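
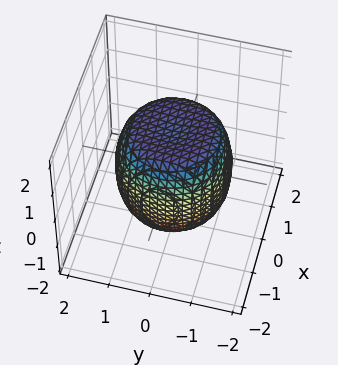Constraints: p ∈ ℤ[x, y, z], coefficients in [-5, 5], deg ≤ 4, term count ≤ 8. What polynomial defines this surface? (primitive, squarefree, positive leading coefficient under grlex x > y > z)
1. Degree: a generic line meets the surface in up to 4 points, so deg p = 4.
2. Symmetry: the z-axis is an axis of rotation, so x and y enter only as x² + y².
3. From the axis intercepts and sections: a circular section at z = -1 has radius between 1 and 2.
4. These observations pin down the coefficients.

2*x^4 + 4*x^2*y^2 + 2*y^4 - 2*x^2 - 2*y^2 + 2*z^2 - 3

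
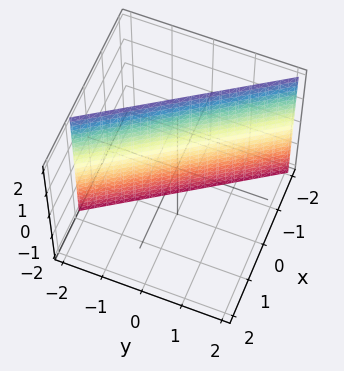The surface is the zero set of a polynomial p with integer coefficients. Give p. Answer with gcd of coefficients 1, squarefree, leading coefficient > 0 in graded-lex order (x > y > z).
3*x + 2*y + 2

The degree is 1 — every cross-section is a straight line — this is a plane.
Observable constraints: it meets the y-axis at y = -1 (among the integer gridlines); it misses every integer gridline on the z-axis.
Assembling these constraints gives the stated polynomial.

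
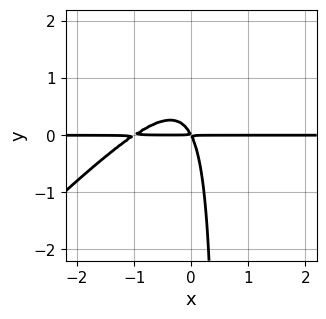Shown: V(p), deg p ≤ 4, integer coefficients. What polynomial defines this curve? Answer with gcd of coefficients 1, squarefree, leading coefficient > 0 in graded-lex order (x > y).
1. Degree: a generic line meets the curve in up to 3 points, so deg p = 3.
2. Checking where it meets the axes: every point of the x-axis in the box is on the curve.
3. Fitting integer coefficients to these (and the overall shape) gives p.

2*x^2*y - 2*x*y^2 + 2*x*y + y^2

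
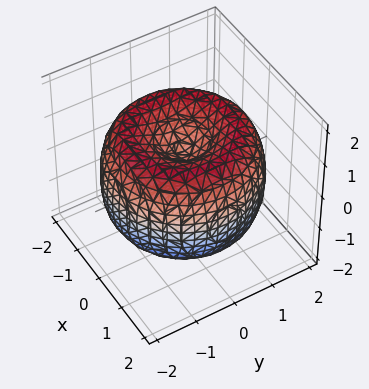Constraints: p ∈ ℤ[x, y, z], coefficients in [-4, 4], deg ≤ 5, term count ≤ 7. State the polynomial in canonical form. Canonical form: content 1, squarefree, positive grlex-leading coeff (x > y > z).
x^4 + 2*x^2*y^2 + y^4 - 3*x^2 - 3*y^2 + 2*z^2 - 1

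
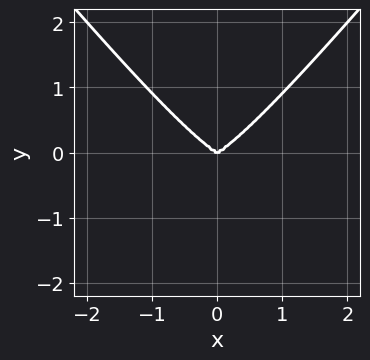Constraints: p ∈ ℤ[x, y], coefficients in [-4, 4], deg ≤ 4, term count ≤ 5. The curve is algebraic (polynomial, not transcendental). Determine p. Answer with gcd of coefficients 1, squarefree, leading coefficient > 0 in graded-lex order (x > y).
First, degree: no degree-3 curve has this shape, so deg p = 4.
Then, symmetries: it's symmetric under x → −x, forcing even powers of x.
Next, from the visible intercepts: it meets the x-axis at x = 0 (among the integer gridlines); it meets the y-axis at y = 0 (among the integer gridlines).
Finally, assembling these constraints gives the stated polynomial.

3*x^4 - 2*x^2*y^2 + x^2*y - 3*y^3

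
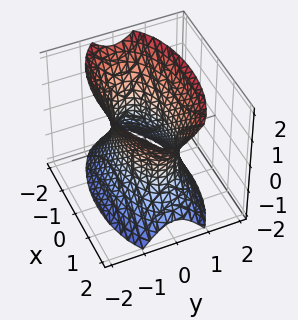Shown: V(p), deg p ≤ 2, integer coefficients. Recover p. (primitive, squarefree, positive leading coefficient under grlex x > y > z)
x^2 + 3*y^2 - z^2 - 2

1. deg p = 2. One connected sheet with a waist; a quadric.
2. Symmetries: it's symmetric under x → −x, forcing even powers of x; it's symmetric under z → −z, forcing even powers of z; mirror symmetry y ↦ −y ⇒ only even powers of y.
3. Checking where it meets the axes: it misses every integer gridline on the z-axis.
4. These observations pin down the coefficients.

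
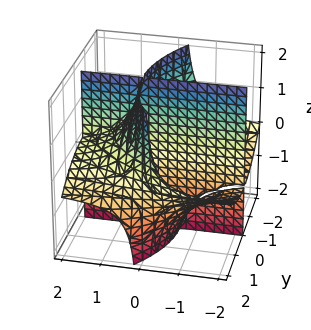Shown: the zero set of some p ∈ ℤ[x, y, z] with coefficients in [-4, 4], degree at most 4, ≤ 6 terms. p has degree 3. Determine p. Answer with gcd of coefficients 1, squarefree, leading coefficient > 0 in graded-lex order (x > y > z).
First, I count 2 distinct pieces. Treating them together as one polynomial.
Then, deg p = 3. A generic line meets the surface in up to 3 points.
Next, from the visible intercepts: the visible z-axis segment lies entirely on the surface; one y-axis crossing is at y = 0; the visible x-axis segment lies entirely on the surface.
Finally, assembling these constraints gives the stated polynomial.

3*x*y*z + y^3 + x*y - 3*y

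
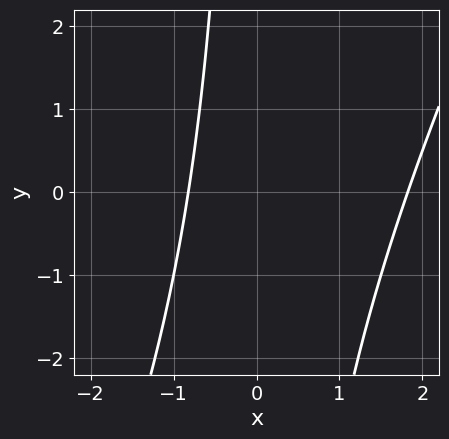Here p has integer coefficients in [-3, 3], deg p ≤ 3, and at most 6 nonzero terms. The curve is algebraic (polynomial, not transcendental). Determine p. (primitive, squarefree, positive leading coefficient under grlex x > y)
2*x^2 - x*y - 2*x - 3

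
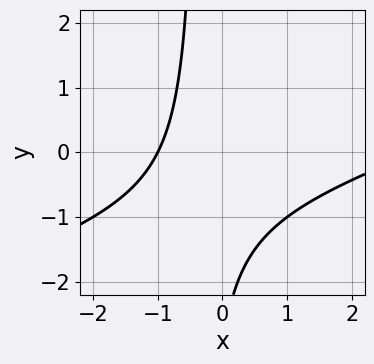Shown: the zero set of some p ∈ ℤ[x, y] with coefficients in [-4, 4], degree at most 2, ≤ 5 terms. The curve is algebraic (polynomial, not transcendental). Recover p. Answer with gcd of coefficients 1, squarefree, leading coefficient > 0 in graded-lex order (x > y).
x^2 - 3*x*y - 2*x - y - 3

deg p = 2.
Observable constraints: one x-axis crossing is at x = -1; no y-intercept at any integer in the box.
The integer polynomial consistent with all of this is the stated p.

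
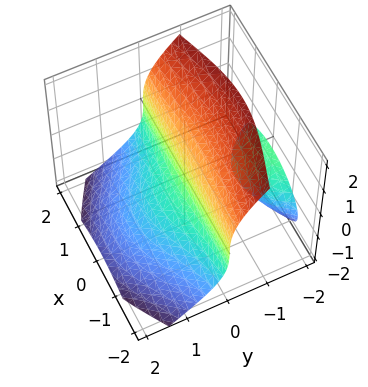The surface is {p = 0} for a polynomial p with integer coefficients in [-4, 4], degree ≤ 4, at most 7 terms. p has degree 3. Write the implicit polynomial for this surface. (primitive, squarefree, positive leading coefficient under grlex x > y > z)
The picture has 2 separate pieces. Treating them together as one polynomial.
Degree: the shape is more complex than any degree-2 surface, so deg p = 3.
Against the integer gridlines: it crosses the y-axis at the gridline y = 0; the visible x-axis segment lies entirely on the surface.
Fitting integer coefficients to these (and the overall shape) gives p.

2*x^2*y - 2*y^2*z + 2*z^3 + 2*y*z + 3*y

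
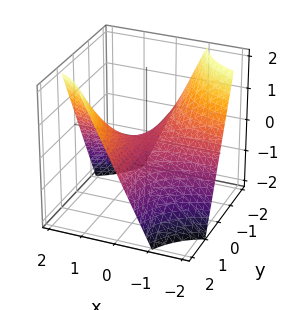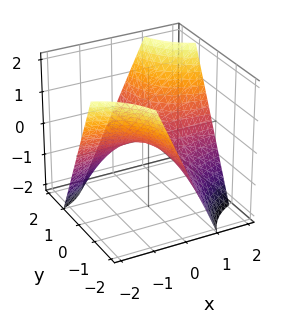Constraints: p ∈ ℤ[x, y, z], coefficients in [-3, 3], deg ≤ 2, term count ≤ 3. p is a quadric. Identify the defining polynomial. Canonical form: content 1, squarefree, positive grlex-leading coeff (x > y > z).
x*y - z

First, the degree is 2 — a hyperbolic paraboloid; a quadric.
Next, checking where it meets the axes: it meets the z-axis at z = 0 (among the integer gridlines); every point of the x-axis in the box is on the surface.
Finally, the integer polynomial consistent with all of this is the stated p. Check: (0, 1, 0) on the y-axis lies on the surface, and p(0, 1, 0) = 0. ✓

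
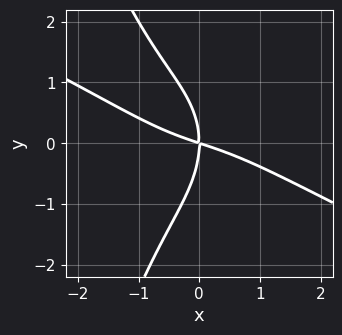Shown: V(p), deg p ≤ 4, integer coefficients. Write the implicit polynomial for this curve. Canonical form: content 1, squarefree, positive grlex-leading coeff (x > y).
x^4 + 2*x^3*y + y^3 + x^2 + 3*x*y

deg p = 4. A generic line meets the curve in up to 4 points.
Against the integer gridlines: one y-axis crossing is at y = 0; one x-axis crossing is at x = 0.
Fitting integer coefficients to these (and the overall shape) gives p.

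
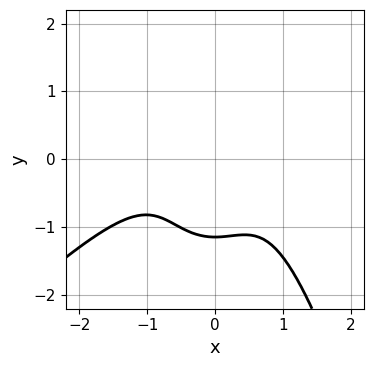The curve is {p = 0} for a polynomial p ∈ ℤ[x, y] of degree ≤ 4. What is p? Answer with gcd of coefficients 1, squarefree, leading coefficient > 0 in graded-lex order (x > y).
(a) deg p = 4. A generic line meets the curve in up to 4 points.
(b) From the visible intercepts: the curve avoids every integer x-axis point in the box.
(c) Together with the visible shape, these determine p as stated.

3*x^4 - 3*x^3*y + 3*x^2*y + 2*y^3 + 3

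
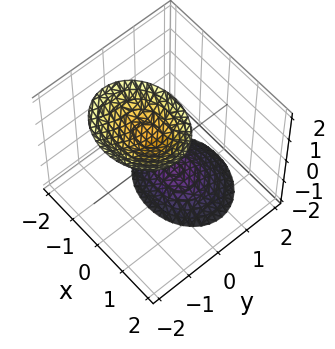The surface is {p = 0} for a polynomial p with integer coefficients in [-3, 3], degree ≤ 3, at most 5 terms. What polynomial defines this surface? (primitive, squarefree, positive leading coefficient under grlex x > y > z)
2*x^2 + 3*y^2 + 2*y*z - z^2 + 2

First, I count 2 distinct pieces.
Next, the degree is 2 — a generic line meets the surface in up to 2 points.
Next, observable constraints: no x-intercept at any integer in the box; it misses every integer gridline on the y-axis.
Finally, fitting integer coefficients to these (and the overall shape) gives p.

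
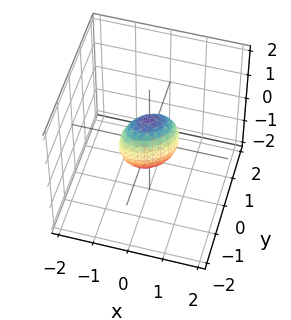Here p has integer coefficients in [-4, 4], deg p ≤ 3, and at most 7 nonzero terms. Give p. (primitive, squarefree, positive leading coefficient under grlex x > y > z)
First, degree: a generic line meets the surface in up to 2 points, so deg p = 2.
Then, observable constraints: the z-axis gridline crossings are at z ∈ {-1, 1}.
Finally, matching integer coefficients to the picture gives p.

2*x^2 - 2*x*y + 3*y^2 + z^2 - 1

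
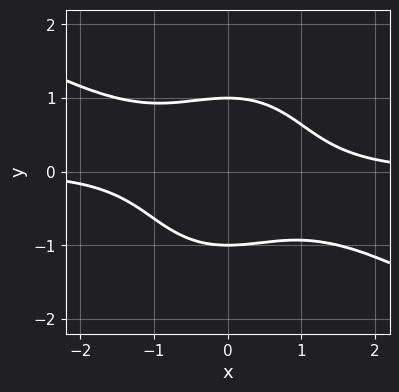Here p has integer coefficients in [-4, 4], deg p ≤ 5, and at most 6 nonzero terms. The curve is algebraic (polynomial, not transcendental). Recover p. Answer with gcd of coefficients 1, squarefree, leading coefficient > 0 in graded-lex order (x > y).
2*x^3*y + 3*x^2*y^2 + 3*y^4 - 3

1. deg p = 4.
2. Reading off the gridlines: the curve avoids every integer x-axis point in the box; among the integer gridlines, it crosses the y-axis at y ∈ {-1, 1}.
3. Putting this together gives p.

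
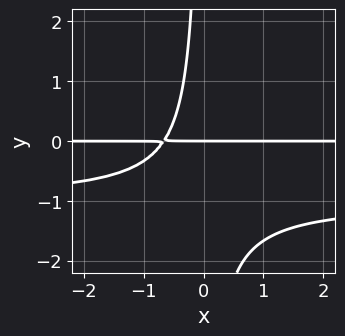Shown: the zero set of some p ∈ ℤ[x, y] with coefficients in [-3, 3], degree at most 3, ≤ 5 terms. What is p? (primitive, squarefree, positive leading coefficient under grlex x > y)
3*x*y^2 + 3*x*y + 2*y

(a) Degree: a generic line meets the curve in up to 3 points, so deg p = 3.
(b) Observable constraints: one y-axis crossing is at y = 0; the visible x-axis segment lies entirely on the curve.
(c) Together with the visible shape, these determine p as stated.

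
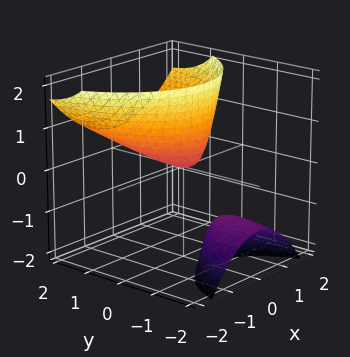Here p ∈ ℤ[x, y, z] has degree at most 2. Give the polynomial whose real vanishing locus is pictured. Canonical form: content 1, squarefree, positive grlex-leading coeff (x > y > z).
2*x^2 + y^2 - 3*y*z - 2*z

First, the picture has 2 separate pieces. Treating them together as one polynomial.
Next, the degree is 2 — the shape is more complex than any degree-1 surface.
Then, from the visible intercepts: it crosses the y-axis at the gridline y = 0; it meets the x-axis at x = 0 (among the integer gridlines); it crosses the z-axis at the gridline z = 0.
Finally, together with the visible shape, these determine p as stated.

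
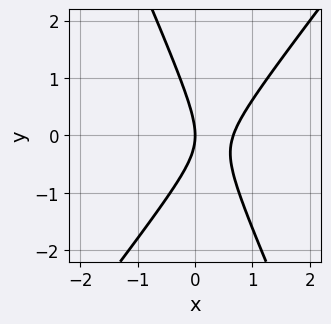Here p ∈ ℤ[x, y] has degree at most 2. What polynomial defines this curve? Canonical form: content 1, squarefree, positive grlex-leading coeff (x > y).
3*x^2 - x*y - y^2 - 2*x

(a) Degree: the shape is more complex than any degree-1 curve, so deg p = 2.
(b) Observable constraints: it crosses the x-axis at the gridline x = 0; it meets the y-axis at y = 0 (among the integer gridlines).
(c) The integer polynomial consistent with all of this is the stated p.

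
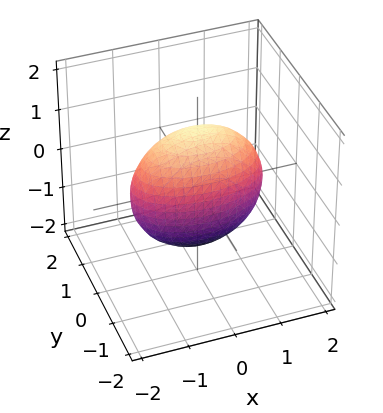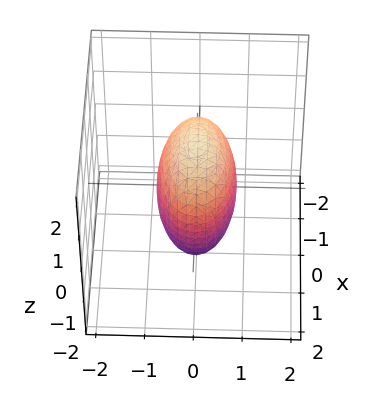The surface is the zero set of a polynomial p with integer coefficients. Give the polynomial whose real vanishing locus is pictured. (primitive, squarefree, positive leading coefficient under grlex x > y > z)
First, degree: bounded and convex; a quadric, so deg p = 2.
Next, symmetries: it's symmetric under x → −x, forcing even powers of x; the z ↦ −z reflection is a symmetry, so z appears only in even powers; it's symmetric under y → −y, forcing even powers of y.
Finally, putting this together gives p.

x^2 + 3*y^2 + z^2 - 2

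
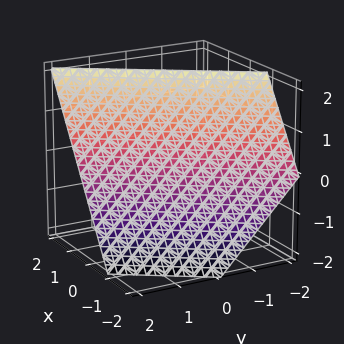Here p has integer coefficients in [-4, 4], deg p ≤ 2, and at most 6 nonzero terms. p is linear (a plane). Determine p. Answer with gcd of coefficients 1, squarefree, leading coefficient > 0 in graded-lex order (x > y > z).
(a) The degree is 1 — every cross-section is a straight line — this is a plane.
(b) Observable constraints: one y-axis crossing is at y = 1; it crosses the z-axis at the gridline z = 1.
(c) Assembling these constraints gives the stated polynomial.

3*x - 2*y - 2*z + 2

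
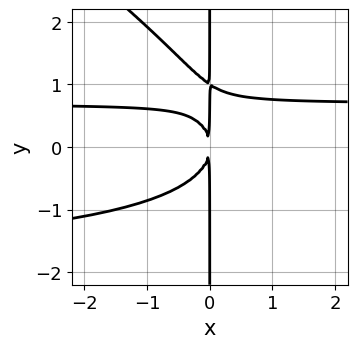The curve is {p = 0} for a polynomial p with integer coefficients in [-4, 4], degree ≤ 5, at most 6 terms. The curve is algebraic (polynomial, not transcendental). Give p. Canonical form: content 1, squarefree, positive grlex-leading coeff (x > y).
2*x^2*y^2 + 3*x*y^3 + 3*x^2*y - 3*x*y^2 - 3*x^2

First, the degree is 4 — the shape is more complex than any degree-3 curve.
Then, from the axis intercepts and sections: the visible y-axis segment lies entirely on the curve.
Finally, putting this together gives p.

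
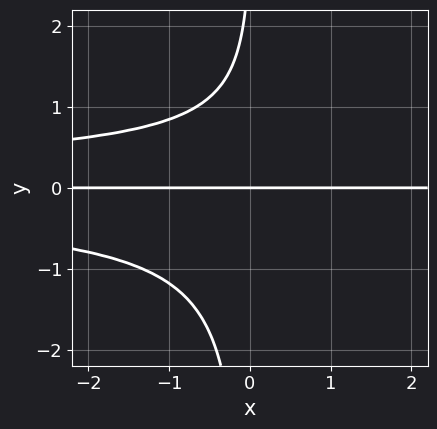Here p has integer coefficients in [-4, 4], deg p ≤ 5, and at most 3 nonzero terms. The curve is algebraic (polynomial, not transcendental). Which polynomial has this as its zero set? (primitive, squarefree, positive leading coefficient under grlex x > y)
deg p = 4. No degree-3 curve has this shape.
From the visible intercepts: it crosses the y-axis at the gridline y = 0; the visible x-axis segment lies entirely on the curve.
Matching integer coefficients to the picture gives p.

3*x*y^3 - y^2 + 3*y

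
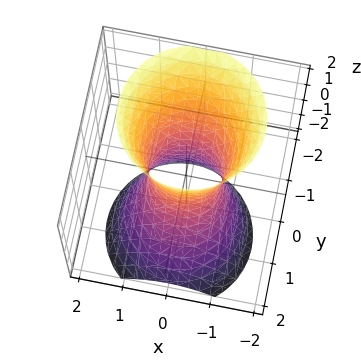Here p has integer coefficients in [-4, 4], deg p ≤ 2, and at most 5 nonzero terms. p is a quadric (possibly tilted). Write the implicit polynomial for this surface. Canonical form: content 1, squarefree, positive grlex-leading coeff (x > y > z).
3*x^2 + 3*y^2 + 2*y*z - z^2 - 2

(a) Degree: the shape is more complex than any degree-1 surface, so deg p = 2.
(b) Checking where it meets the axes: no z-intercept at any integer in the box.
(c) Together with the visible shape, these determine p as stated.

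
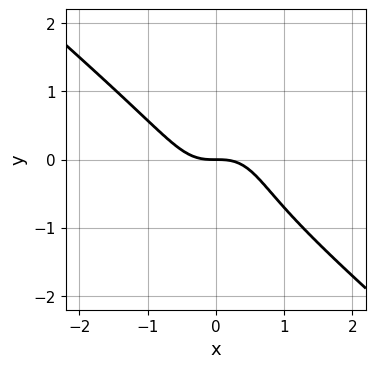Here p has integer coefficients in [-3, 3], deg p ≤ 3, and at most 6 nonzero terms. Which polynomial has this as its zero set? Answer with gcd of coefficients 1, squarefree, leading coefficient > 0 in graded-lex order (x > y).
(a) Degree: a generic line meets the curve in up to 3 points, so deg p = 3.
(b) Observable constraints: it crosses the y-axis at the gridline y = 0; one x-axis crossing is at x = 0.
(c) Matching integer coefficients to the picture gives p.

3*x^3 + 2*x^2*y + 2*y^3 + y^2 + 2*y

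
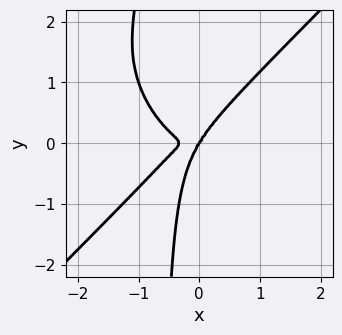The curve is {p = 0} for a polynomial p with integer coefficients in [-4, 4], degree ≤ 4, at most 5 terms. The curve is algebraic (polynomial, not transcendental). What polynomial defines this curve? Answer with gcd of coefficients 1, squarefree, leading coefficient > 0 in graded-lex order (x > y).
First, deg p = 4. The shape is more complex than any degree-3 curve.
Then, observable constraints: it meets the y-axis at y = 0 (among the integer gridlines); it meets the x-axis at x = 0 (among the integer gridlines).
Finally, assembling these constraints gives the stated polynomial.

3*x^4 - 3*x*y^3 + x^3 + 3*x*y^2 - 2*y^3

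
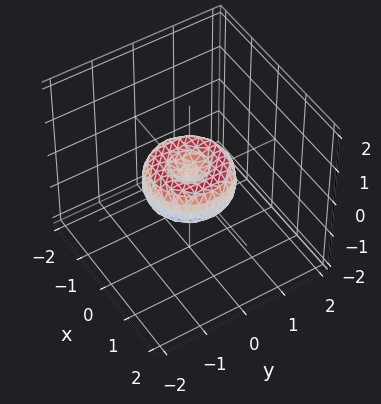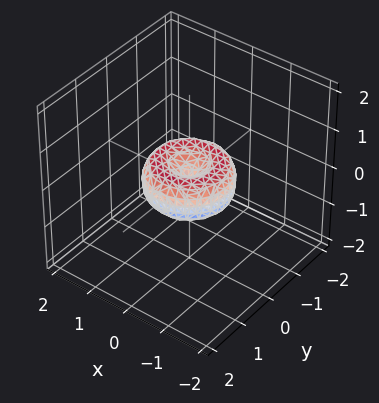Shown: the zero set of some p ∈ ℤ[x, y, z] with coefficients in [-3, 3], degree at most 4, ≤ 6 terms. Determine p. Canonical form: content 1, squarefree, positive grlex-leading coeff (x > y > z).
(a) The degree is 4 — the shape is more complex than any degree-3 surface.
(b) Symmetries: every cross-section ⟂ z is a circle, so x, y appear only via x² + y².
(c) Observable constraints: among the integer gridlines, it crosses the y-axis at y ∈ {-1, 0, 1}; a circular section at z = 0 has radius exactly 1; the x-axis gridline crossings are at x ∈ {-1, 0, 1}; it crosses the z-axis at the gridline z = 0.
(d) These observations pin down the coefficients.

x^4 + 2*x^2*y^2 + y^4 - x^2 - y^2 + z^2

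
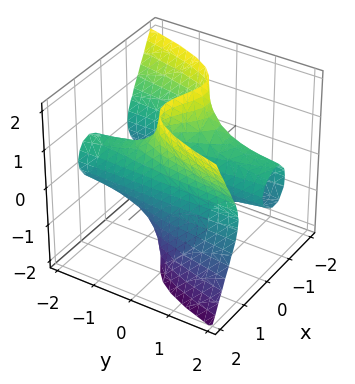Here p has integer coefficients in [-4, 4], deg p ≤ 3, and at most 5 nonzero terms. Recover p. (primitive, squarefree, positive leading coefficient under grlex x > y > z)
First, the degree is 3 — the shape is more complex than any degree-2 surface.
Next, reading off the gridlines: the visible y-axis segment lies entirely on the surface; every point of the z-axis in the box is on the surface; the x-axis gridline crossings are at x ∈ {-1, 0, 1}.
Finally, these observations pin down the coefficients.

3*x^3 - 2*y*z^2 - 3*x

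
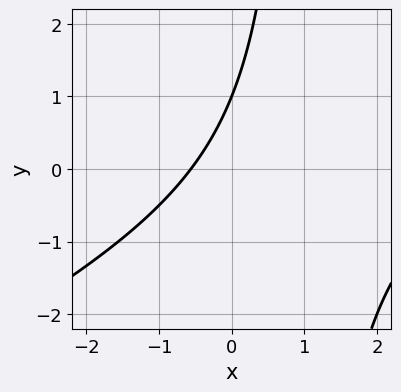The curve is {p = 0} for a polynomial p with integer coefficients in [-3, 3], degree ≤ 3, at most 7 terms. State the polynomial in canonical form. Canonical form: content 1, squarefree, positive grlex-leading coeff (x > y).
First, degree: no degree-1 curve has this shape, so deg p = 2.
Next, reading off the gridlines: one y-axis crossing is at y = 1.
Finally, the integer polynomial consistent with all of this is the stated p.

x^2 - 2*x*y - 3*x + 2*y - 2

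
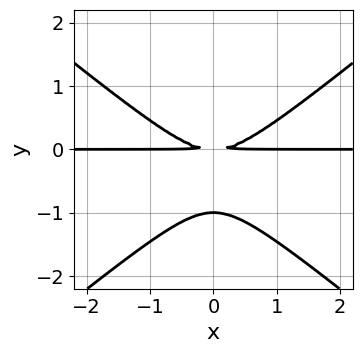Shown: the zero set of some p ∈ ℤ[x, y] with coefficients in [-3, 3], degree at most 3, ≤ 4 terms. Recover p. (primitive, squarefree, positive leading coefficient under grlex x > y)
2*x^2*y - 3*y^3 - 3*y^2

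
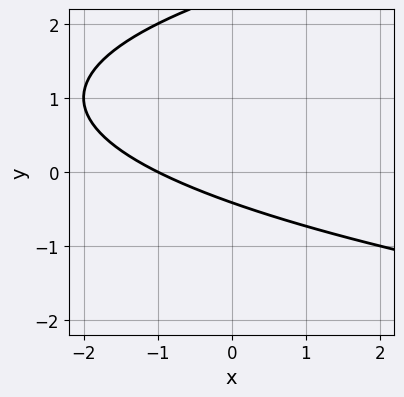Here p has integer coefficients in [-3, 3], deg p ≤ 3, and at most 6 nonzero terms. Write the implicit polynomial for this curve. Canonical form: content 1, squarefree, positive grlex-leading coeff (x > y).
y^2 - x - 2*y - 1

(a) deg p = 2.
(b) Observable constraints: it crosses the x-axis at the gridline x = -1.
(c) These observations pin down the coefficients.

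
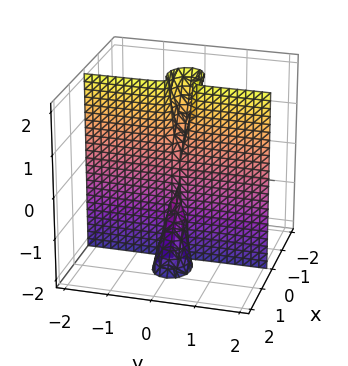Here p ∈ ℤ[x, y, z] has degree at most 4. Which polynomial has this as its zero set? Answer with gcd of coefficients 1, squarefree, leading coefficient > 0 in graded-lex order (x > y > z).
2*x^3 + x^2*z + 3*x*y^2

First, deg p = 3. The shape is more complex than any degree-2 surface.
Next, from the axis intercepts and sections: one x-axis crossing is at x = 0; the visible z-axis segment lies entirely on the surface; the visible y-axis segment lies entirely on the surface.
Finally, putting this together gives p.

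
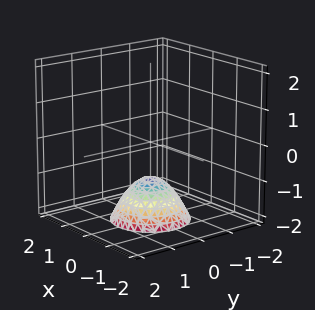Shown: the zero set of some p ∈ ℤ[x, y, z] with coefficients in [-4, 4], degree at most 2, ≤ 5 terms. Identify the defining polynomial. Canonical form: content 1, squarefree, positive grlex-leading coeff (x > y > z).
x^2 + y^2 + z + 1

(a) The degree is 2 — a generic line meets the surface in up to 2 points.
(b) Symmetries: the z-axis is an axis of rotation, so x and y enter only as x² + y².
(c) From the axis intercepts and sections: a circular section at z = -2 has radius exactly 1; it meets the z-axis at z = -1 (among the integer gridlines).
(d) These observations pin down the coefficients.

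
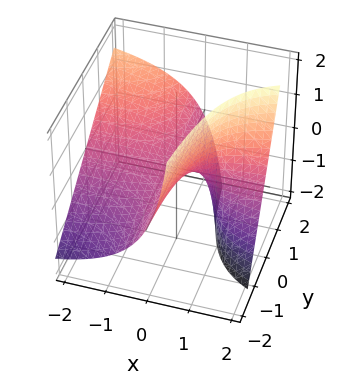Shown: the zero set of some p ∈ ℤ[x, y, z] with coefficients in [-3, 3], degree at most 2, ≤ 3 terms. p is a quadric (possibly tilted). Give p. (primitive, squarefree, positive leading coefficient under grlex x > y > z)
x*y - x*z + z

First, degree: the shape is more complex than any degree-1 surface, so deg p = 2.
Then, from the axis intercepts and sections: one z-axis crossing is at z = 0; every point of the x-axis in the box is on the surface; every point of the y-axis in the box is on the surface.
Finally, putting this together gives p.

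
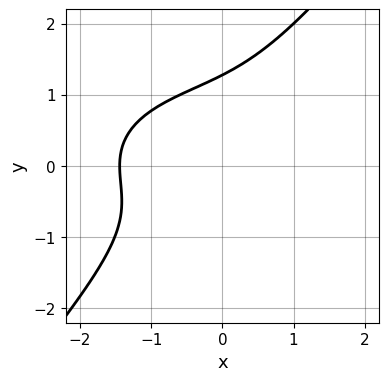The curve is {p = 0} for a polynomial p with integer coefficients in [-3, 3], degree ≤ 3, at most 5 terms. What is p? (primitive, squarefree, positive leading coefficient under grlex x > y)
x^3 + 3*x*y^2 - 3*y^3 + 2*y^2 + 3

1. The degree is 3 — no degree-2 curve has this shape.
2. Solving for integer coefficients yields p as stated.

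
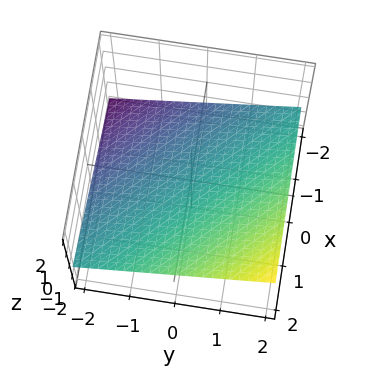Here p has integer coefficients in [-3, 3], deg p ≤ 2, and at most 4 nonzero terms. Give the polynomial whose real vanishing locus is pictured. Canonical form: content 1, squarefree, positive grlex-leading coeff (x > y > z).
x + y - 3*z - 2

(a) Degree: the surface is flat (a plane), so deg p = 1.
(b) Checking where it meets the axes: one y-axis crossing is at y = 2; it crosses the x-axis at the gridline x = 2.
(c) Solving for integer coefficients yields p as stated.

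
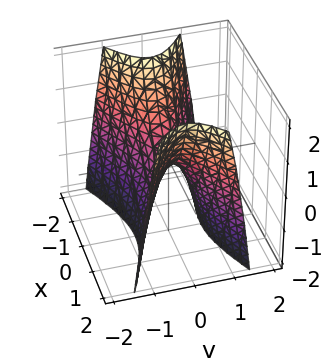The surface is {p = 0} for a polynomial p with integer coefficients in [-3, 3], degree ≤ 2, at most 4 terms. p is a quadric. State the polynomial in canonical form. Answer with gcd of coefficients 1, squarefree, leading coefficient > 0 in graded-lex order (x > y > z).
x^2 - 3*y^2 - z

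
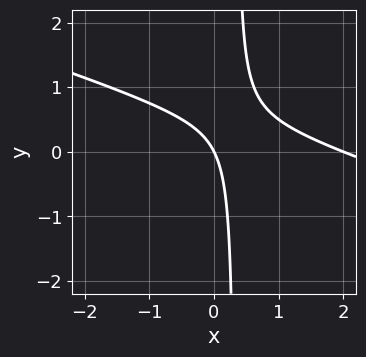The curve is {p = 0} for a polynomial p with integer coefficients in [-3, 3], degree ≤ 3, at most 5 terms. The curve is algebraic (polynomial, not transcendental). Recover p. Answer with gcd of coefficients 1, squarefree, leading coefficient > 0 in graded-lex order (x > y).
x^2 + 3*x*y - 2*x - y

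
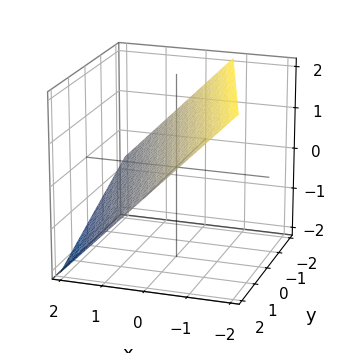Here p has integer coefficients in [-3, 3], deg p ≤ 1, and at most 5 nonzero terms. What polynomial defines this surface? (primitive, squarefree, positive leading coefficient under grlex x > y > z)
(a) The degree is 1 — the surface is flat (a plane).
(b) From the axis intercepts and sections: it crosses the y-axis at the gridline y = 2.
(c) Fitting integer coefficients to these (and the overall shape) gives p.

3*x + y + 3*z - 2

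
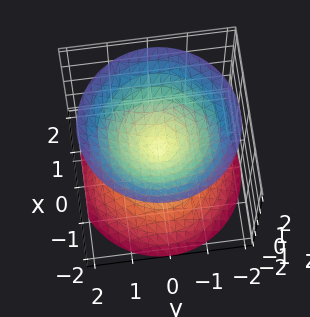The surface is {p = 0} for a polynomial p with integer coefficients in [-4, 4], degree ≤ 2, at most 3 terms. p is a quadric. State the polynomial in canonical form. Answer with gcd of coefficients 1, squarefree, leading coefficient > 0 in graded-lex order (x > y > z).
First, the picture has 2 separate pieces. They look like related sheets of one shape, so recover p as a whole.
Then, the degree is 2 — a double cone through the origin; a quadric.
Then, symmetries: rotational symmetry about the z-axis ⇒ p depends on x, y only through x² + y²; mirror symmetry z ↦ −z ⇒ only even powers of z.
Then, from the axis intercepts and sections: one x-axis crossing is at x = 0; one z-axis crossing is at z = 0; a circular section at z = 1 has radius exactly 1.
Finally, fitting integer coefficients to these (and the overall shape) gives p.

x^2 + y^2 - z^2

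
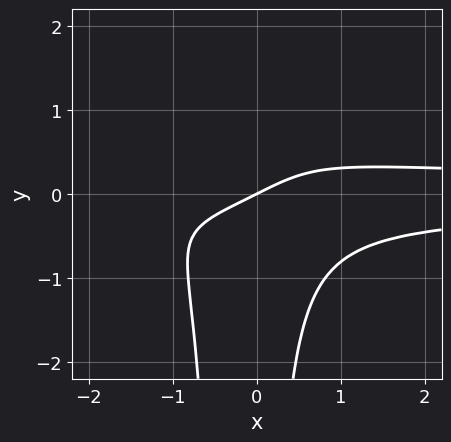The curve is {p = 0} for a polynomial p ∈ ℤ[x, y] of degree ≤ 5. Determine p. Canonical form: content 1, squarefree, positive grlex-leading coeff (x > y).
3*x^2*y^2 + x*y^2 - x + 2*y

First, the degree is 4 — no degree-3 curve has this shape.
Then, against the integer gridlines: it crosses the x-axis at the gridline x = 0; it meets the y-axis at y = 0 (among the integer gridlines).
Finally, putting this together gives p.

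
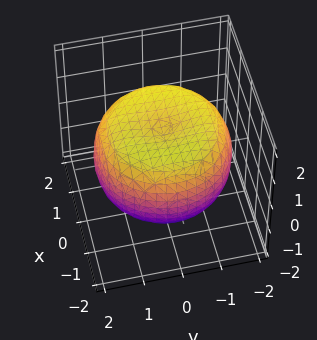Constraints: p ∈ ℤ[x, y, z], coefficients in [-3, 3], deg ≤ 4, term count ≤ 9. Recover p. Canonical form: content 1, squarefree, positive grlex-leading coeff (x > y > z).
x^4 + 2*x^2*y^2 + y^4 - 2*x^2 - 2*y^2 + 3*z^2 - 3

Degree: no degree-3 surface has this shape, so deg p = 4.
By symmetry, the z-axis is an axis of rotation, so x and y enter only as x² + y².
Reading off the gridlines: a circular section at z = 0 has radius between 1 and 2; among the integer gridlines, it crosses the z-axis at z ∈ {-1, 1}.
Assembling these constraints gives the stated polynomial.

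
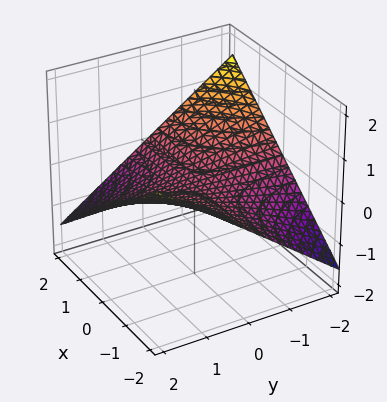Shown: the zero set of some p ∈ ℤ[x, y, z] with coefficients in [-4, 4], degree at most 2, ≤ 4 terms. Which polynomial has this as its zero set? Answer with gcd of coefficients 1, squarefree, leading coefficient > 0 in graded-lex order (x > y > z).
First, degree: a saddle surface; a quadric, so deg p = 2.
Then, checking where it meets the axes: the visible y-axis segment lies entirely on the surface; every point of the x-axis in the box is on the surface.
Finally, putting this together gives p.

x*y + 3*z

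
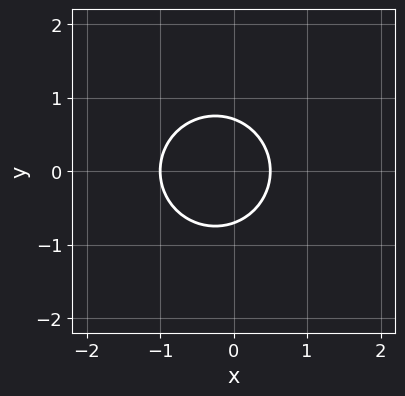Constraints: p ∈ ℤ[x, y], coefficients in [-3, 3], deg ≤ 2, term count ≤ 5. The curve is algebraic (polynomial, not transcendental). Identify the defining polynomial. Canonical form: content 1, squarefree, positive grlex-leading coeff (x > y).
1. deg p = 2.
2. Symmetries: the y ↦ −y reflection is a symmetry, so y appears only in even powers.
3. From the visible intercepts: it crosses the x-axis at the gridline x = -1.
4. Together with the visible shape, these determine p as stated.

2*x^2 + 2*y^2 + x - 1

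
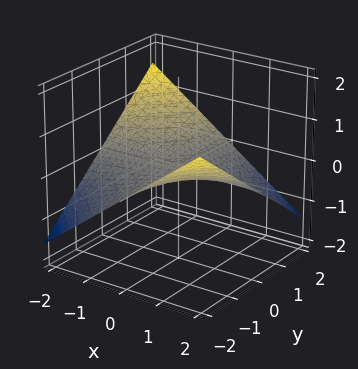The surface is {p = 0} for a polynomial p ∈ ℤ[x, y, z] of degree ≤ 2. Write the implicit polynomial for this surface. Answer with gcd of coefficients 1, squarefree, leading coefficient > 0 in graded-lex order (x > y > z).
x*y + 3*z

1. Degree: a hyperbolic paraboloid; a quadric, so deg p = 2.
2. Observable constraints: the visible y-axis segment lies entirely on the surface; it crosses the z-axis at the gridline z = 0.
3. Assembling these constraints gives the stated polynomial. Check: (2, 0, 0) on the x-axis lies on the surface, and p(2, 0, 0) = 0. ✓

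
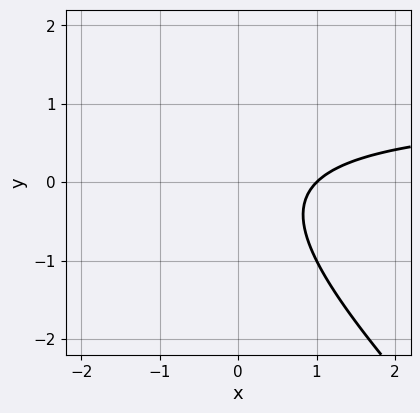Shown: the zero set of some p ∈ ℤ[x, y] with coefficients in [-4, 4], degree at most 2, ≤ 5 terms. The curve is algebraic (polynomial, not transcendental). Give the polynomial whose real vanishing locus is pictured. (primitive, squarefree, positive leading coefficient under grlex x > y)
1. Degree: a generic line meets the curve in up to 2 points, so deg p = 2.
2. From the axis intercepts and sections: it crosses the x-axis at the gridline x = 1; it misses every integer gridline on the y-axis.
3. Putting this together gives p.

x*y + y^2 - x + 1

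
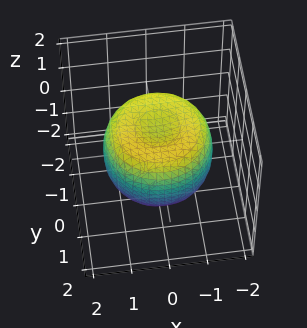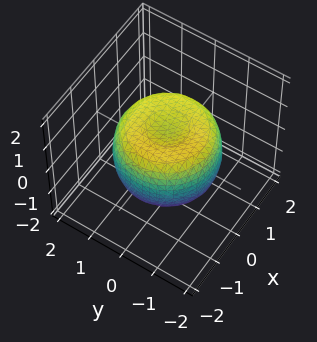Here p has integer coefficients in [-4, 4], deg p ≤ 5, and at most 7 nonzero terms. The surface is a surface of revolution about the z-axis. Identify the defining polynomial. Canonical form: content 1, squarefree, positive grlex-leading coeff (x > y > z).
2*x^4 + 4*x^2*y^2 + 2*y^4 - 3*x^2 - 3*y^2 + 3*z^2 - 2

The degree is 4 — no degree-3 surface has this shape.
By symmetry, every cross-section ⟂ z is a circle, so x, y appear only via x² + y².
From the axis intercepts and sections: a circular section at z = -1 has radius between 0 and 1.
Putting this together gives p.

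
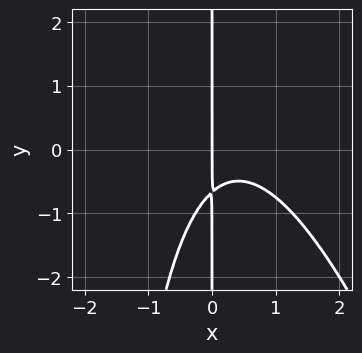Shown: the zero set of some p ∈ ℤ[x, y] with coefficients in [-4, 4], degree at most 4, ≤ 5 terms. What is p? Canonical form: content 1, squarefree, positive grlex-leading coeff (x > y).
(a) The degree is 3 — a generic line meets the curve in up to 3 points.
(b) From the axis intercepts and sections: it meets the x-axis at x = 0 (among the integer gridlines); the visible y-axis segment lies entirely on the curve.
(c) Assembling these constraints gives the stated polynomial.

3*x^3 + x^2*y - 2*x^2 + 3*x*y + 2*x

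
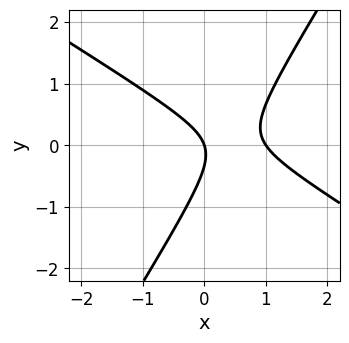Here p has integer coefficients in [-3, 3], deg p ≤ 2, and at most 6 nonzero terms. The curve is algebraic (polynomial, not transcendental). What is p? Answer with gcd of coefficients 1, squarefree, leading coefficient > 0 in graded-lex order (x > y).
3*x^2 + 3*x*y - 3*y^2 - 3*x - y

(a) The degree is 2 — a generic line meets the curve in up to 2 points.
(b) From the visible intercepts: the x-axis gridline crossings are at x ∈ {0, 1}; it meets the y-axis at y = 0 (among the integer gridlines).
(c) Together with the visible shape, these determine p as stated.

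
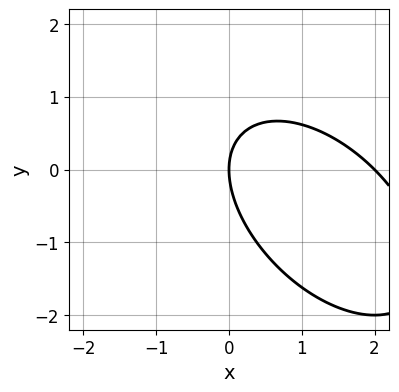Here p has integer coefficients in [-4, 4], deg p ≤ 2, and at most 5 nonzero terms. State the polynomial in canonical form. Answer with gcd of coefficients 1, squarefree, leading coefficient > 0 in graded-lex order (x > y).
x^2 + x*y + y^2 - 2*x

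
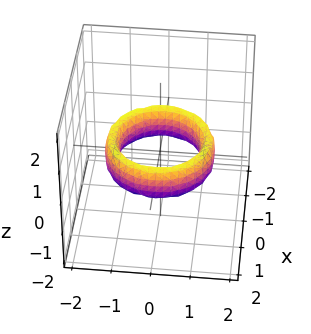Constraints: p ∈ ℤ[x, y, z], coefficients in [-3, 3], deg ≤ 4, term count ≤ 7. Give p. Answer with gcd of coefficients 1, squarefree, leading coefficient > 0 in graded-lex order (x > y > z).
1. Degree: the shape is more complex than any degree-3 surface, so deg p = 4.
2. By symmetry, the surface is invariant under rotation about z: p = q(x² + y², z).
3. Observable constraints: it misses every integer gridline on the z-axis; a circular section at z = 0 has radius exactly 1.
4. Together with the visible shape, these determine p as stated. Check: (1, 0, 0) on the x-axis lies on the surface, and p(1, 0, 0) = 0. ✓

x^4 + 2*x^2*y^2 + y^4 - 3*x^2 - 3*y^2 + z^2 + 2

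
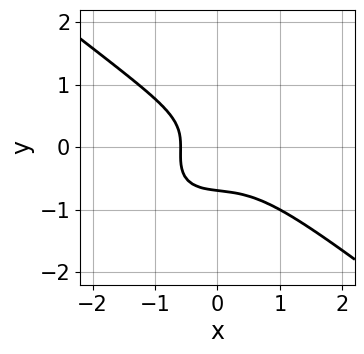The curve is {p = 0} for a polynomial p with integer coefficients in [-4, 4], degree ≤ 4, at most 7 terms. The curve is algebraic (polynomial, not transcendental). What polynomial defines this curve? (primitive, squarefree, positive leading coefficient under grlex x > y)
2*x^3 - x*y^2 + 3*y^3 + x + 1

First, the degree is 3 — no degree-2 curve has this shape.
Finally, solving for integer coefficients yields p as stated.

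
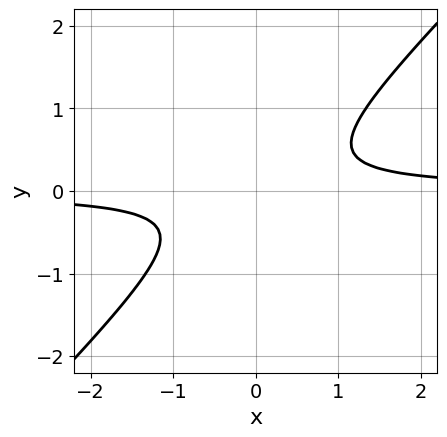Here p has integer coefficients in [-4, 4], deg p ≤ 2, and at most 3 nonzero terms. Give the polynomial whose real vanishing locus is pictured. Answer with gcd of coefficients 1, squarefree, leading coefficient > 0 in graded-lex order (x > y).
3*x*y - 3*y^2 - 1

(a) Degree: the shape is more complex than any degree-1 curve, so deg p = 2.
(b) Against the integer gridlines: it misses every integer gridline on the y-axis; the curve avoids every integer x-axis point in the box.
(c) Matching integer coefficients to the picture gives p.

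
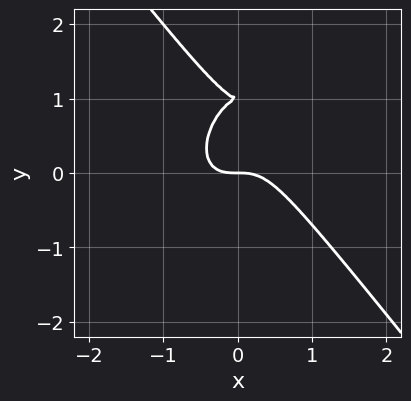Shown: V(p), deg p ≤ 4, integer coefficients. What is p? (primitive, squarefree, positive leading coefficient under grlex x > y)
First, the degree is 3 — the shape is more complex than any degree-2 curve.
Then, against the integer gridlines: it meets the x-axis at x = 0 (among the integer gridlines); the y-axis gridline crossings are at y ∈ {0, 1}.
Finally, these observations pin down the coefficients.

2*x^3 + y^3 - 2*y^2 + y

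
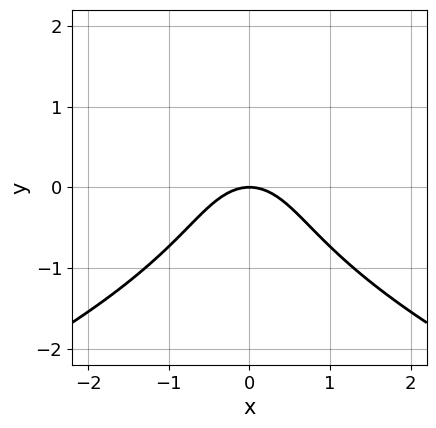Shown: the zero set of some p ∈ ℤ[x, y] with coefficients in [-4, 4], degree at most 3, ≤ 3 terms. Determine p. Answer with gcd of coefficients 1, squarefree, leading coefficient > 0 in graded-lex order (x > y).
2*y^3 + 3*x^2 + 3*y

First, degree: no degree-2 curve has this shape, so deg p = 3.
Then, symmetries: mirror symmetry x ↦ −x ⇒ only even powers of x.
Then, checking where it meets the axes: one x-axis crossing is at x = 0; it meets the y-axis at y = 0 (among the integer gridlines).
Finally, the integer polynomial consistent with all of this is the stated p.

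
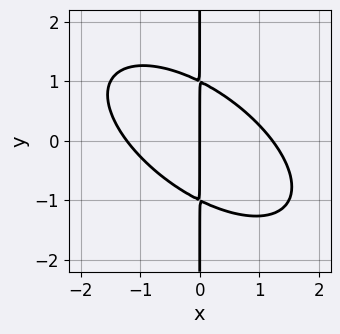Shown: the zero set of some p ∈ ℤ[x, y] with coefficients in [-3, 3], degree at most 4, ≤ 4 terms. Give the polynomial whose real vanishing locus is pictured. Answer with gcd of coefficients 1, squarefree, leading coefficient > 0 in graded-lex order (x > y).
(a) Degree: no degree-2 curve has this shape, so deg p = 3.
(b) Against the integer gridlines: every point of the y-axis in the box is on the curve; it meets the x-axis at x = 0 (among the integer gridlines).
(c) Together with the visible shape, these determine p as stated.

2*x^3 + 3*x^2*y + 3*x*y^2 - 3*x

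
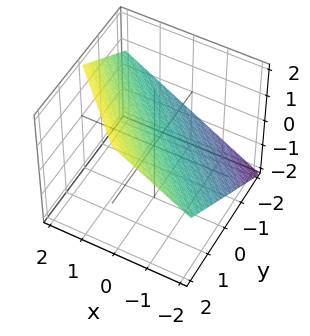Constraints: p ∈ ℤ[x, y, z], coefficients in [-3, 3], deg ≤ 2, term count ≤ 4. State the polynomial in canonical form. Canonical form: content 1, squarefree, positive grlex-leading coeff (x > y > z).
2*x + 2*y - 3*z + 2

deg p = 1. Every cross-section is a straight line — this is a plane.
From the axis intercepts and sections: one y-axis crossing is at y = -1; it meets the x-axis at x = -1 (among the integer gridlines).
The integer polynomial consistent with all of this is the stated p.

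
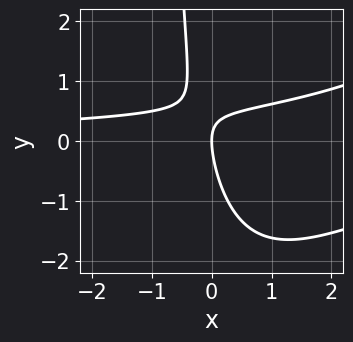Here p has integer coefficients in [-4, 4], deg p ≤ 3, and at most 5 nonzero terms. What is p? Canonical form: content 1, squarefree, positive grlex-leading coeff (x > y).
x^2*y - x*y^2 - 3*x*y - y^2 + 2*x

The degree is 3 — the shape is more complex than any degree-2 curve.
From the axis intercepts and sections: it crosses the y-axis at the gridline y = 0; it meets the x-axis at x = 0 (among the integer gridlines).
Solving for integer coefficients yields p as stated.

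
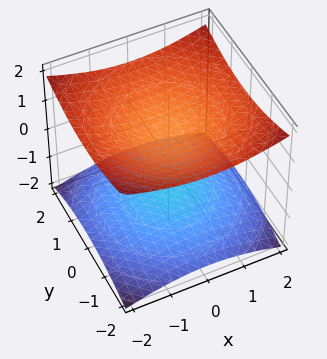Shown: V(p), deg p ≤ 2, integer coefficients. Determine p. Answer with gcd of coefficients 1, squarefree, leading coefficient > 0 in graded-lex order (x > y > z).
1. I count 2 distinct pieces. Treating them together as one polynomial.
2. deg p = 2. A generic line meets the surface in up to 2 points.
3. Symmetries: rotational symmetry about the z-axis ⇒ p depends on x, y only through x² + y².
4. Against the integer gridlines: the z-axis gridline crossings are at z ∈ {-1, 1}; the surface avoids every integer x-axis point in the box.
5. Fitting integer coefficients to these (and the overall shape) gives p.

x^2 + y^2 - 3*z^2 + 3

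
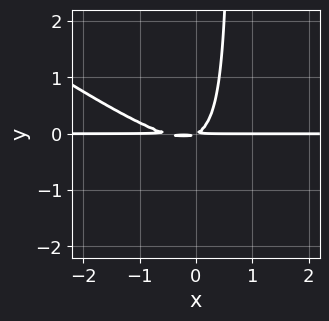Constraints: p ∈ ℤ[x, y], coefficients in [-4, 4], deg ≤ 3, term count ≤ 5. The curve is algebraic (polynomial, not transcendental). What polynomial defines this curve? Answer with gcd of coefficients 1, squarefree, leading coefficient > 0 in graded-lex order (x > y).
2*x^2*y + 3*x*y^2 + x*y - 2*y^2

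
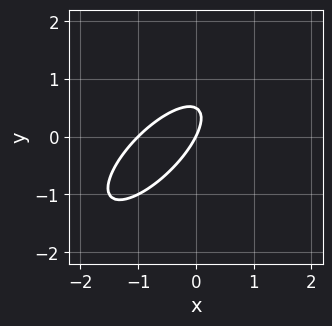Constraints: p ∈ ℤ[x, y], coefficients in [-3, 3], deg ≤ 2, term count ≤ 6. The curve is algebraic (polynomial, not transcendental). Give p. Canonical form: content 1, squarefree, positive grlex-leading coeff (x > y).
2*x^2 - 3*x*y + 2*y^2 + 2*x - y

1. deg p = 2.
2. Against the integer gridlines: the x-axis gridline crossings are at x ∈ {-1, 0}; it crosses the y-axis at the gridline y = 0.
3. Together with the visible shape, these determine p as stated.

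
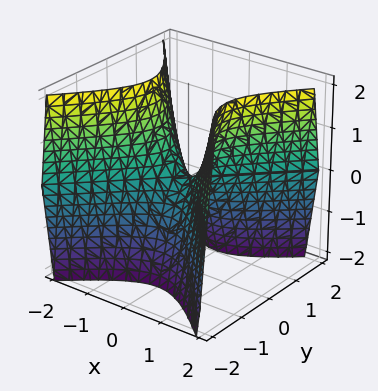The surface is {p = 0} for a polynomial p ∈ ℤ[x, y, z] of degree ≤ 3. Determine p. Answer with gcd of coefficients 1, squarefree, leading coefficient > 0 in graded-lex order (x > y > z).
2*x^2 - 2*y^2 - z

1. The degree is 2 — a saddle surface; a quadric.
2. Symmetries: it's symmetric under x → −x, forcing even powers of x; the y ↦ −y reflection is a symmetry, so y appears only in even powers.
3. From the axis intercepts and sections: it crosses the x-axis at the gridline x = 0; it crosses the y-axis at the gridline y = 0; one z-axis crossing is at z = 0.
4. Together with the visible shape, these determine p as stated.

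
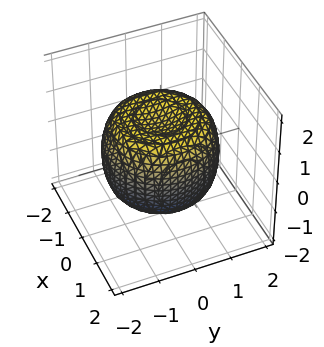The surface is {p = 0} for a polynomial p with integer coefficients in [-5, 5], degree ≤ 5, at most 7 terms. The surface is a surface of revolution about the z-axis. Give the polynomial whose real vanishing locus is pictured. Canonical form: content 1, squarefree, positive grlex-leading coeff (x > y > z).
1. Degree: the shape is more complex than any degree-3 surface, so deg p = 4.
2. Symmetry: the z-axis is an axis of rotation, so x and y enter only as x² + y².
3. Observable constraints: the z-axis gridline crossings are at z ∈ {-1, 1}; a circular section at z = 1 has radius between 1 and 2.
4. Solving for integer coefficients yields p as stated.

2*x^4 + 4*x^2*y^2 + 2*y^4 - 3*x^2 - 3*y^2 + 3*z^2 - 3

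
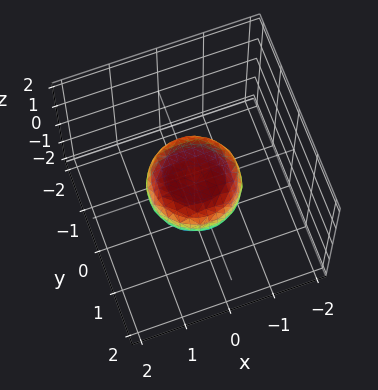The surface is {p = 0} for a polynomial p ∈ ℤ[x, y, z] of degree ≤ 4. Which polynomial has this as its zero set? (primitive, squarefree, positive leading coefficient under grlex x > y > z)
1. Degree: the shape is more complex than any degree-3 surface, so deg p = 4.
2. Symmetries: the surface is invariant under rotation about z: p = q(x² + y², z).
3. Observable constraints: the y-axis gridline crossings are at y ∈ {-1, 1}; the x-axis gridline crossings are at x ∈ {-1, 1}; a circular section at z = 0 has radius exactly 1.
4. Together with the visible shape, these determine p as stated.

2*x^4 + 4*x^2*y^2 + 2*y^4 - x^2 - y^2 + 3*z^2 - 1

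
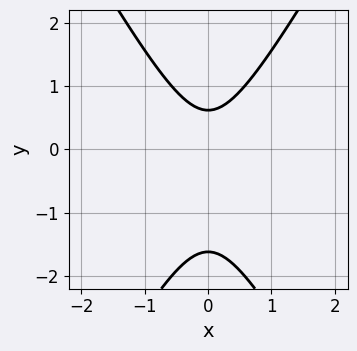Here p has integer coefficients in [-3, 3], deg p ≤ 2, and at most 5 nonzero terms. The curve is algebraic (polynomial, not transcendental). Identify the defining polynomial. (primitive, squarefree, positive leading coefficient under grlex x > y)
(a) The degree is 2 — the shape is more complex than any degree-1 curve.
(b) Symmetries: it's symmetric under x → −x, forcing even powers of x.
(c) From the visible intercepts: it misses every integer gridline on the x-axis.
(d) Putting this together gives p.

3*x^2 - y^2 - y + 1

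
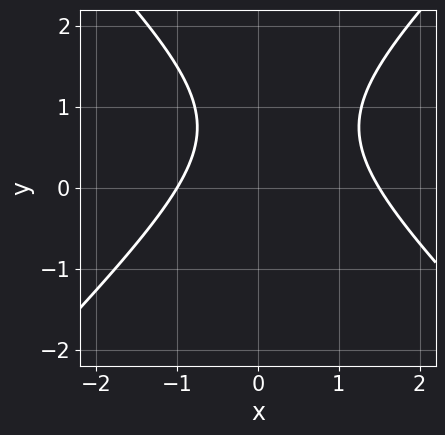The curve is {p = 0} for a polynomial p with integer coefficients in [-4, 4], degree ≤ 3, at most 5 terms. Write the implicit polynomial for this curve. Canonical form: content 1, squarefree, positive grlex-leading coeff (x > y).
2*x^2 - 2*y^2 - x + 3*y - 3

1. Degree: no degree-1 curve has this shape, so deg p = 2.
2. Reading off the gridlines: no y-intercept at any integer in the box; one x-axis crossing is at x = -1.
3. Together with the visible shape, these determine p as stated.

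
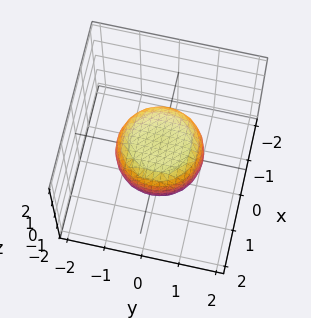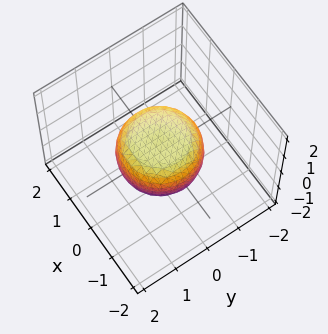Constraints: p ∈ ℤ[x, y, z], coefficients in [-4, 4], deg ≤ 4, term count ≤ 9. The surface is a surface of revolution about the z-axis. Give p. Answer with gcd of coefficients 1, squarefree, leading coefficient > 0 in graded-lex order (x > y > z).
2*x^4 + 4*x^2*y^2 + 2*y^4 - x^2 - y^2 + 3*z^2 - 2

(a) deg p = 4.
(b) Symmetries: rotational symmetry about the z-axis ⇒ p depends on x, y only through x² + y².
(c) Checking where it meets the axes: a circular section at z = 0 has radius between 1 and 2.
(d) Together with the visible shape, these determine p as stated.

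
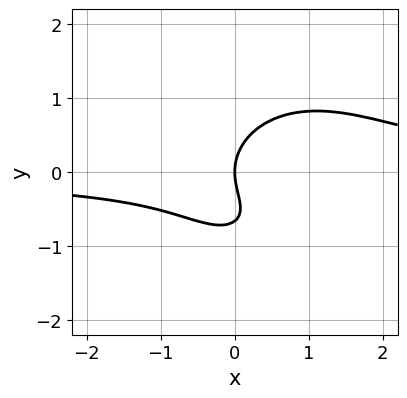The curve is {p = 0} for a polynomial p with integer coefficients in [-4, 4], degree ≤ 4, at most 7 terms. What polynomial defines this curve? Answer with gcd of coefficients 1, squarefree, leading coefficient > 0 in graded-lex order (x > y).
1. The degree is 3 — the shape is more complex than any degree-2 curve.
2. Against the integer gridlines: one y-axis crossing is at y = 0; one x-axis crossing is at x = 0.
3. Putting this together gives p.

3*x^2*y + 3*y^3 - 3*x*y + 2*y^2 - 3*x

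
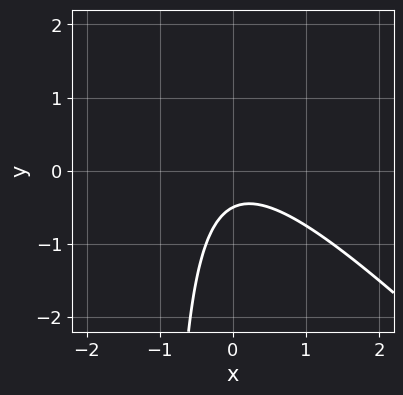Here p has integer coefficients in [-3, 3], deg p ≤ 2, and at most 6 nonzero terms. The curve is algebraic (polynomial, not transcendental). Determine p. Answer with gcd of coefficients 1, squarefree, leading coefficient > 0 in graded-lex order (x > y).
deg p = 2. No degree-1 curve has this shape.
From the visible intercepts: the curve avoids every integer x-axis point in the box.
Putting this together gives p.

2*x^2 + 2*x*y + 2*y + 1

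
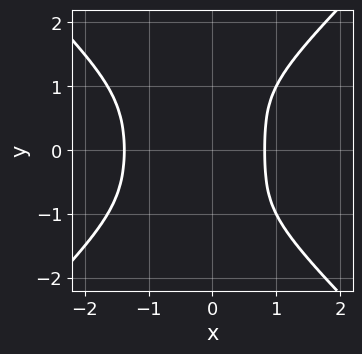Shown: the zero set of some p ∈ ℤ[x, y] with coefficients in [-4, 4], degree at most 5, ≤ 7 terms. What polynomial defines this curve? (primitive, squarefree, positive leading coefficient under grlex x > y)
2*x^4 - x^2*y^2 - y^4 + 2*x^3 - 2

1. deg p = 4. No degree-3 curve has this shape.
2. Symmetries: the y ↦ −y reflection is a symmetry, so y appears only in even powers.
3. Observable constraints: it misses every integer gridline on the y-axis.
4. These observations pin down the coefficients.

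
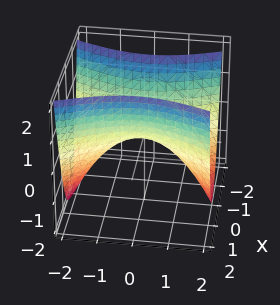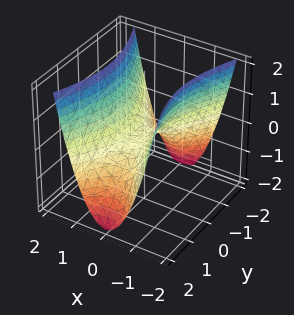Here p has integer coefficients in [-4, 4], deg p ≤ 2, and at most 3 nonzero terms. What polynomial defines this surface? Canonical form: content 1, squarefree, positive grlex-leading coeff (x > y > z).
3*x^2 - y^2 - 2*z

First, the degree is 2 — a saddle surface; a quadric.
Next, symmetries: mirror symmetry x ↦ −x ⇒ only even powers of x; it's symmetric under y → −y, forcing even powers of y.
Next, from the visible intercepts: one z-axis crossing is at z = 0; one x-axis crossing is at x = 0.
Finally, matching integer coefficients to the picture gives p.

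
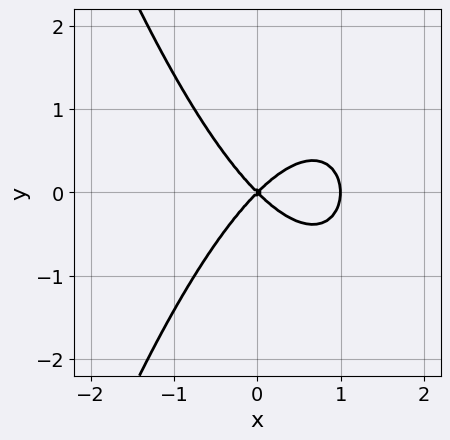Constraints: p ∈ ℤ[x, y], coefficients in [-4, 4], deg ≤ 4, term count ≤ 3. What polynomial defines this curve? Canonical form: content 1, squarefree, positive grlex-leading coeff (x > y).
1. Degree: no degree-2 curve has this shape, so deg p = 3.
2. Symmetries: it's symmetric under y → −y, forcing even powers of y.
3. Checking where it meets the axes: it meets the y-axis at y = 0 (among the integer gridlines); among the integer gridlines, it crosses the x-axis at x ∈ {0, 1}.
4. Solving for integer coefficients yields p as stated.

x^3 - x^2 + y^2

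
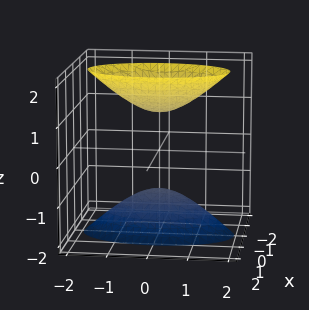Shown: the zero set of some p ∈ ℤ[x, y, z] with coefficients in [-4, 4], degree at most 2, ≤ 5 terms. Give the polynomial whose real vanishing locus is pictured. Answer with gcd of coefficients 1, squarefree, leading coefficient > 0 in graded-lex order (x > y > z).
3*x^2 + y^2 - z^2 + 1

First, I count 2 distinct pieces. They look like related sheets of one shape, so recover p as a whole.
Then, the degree is 2 — two separate bowl-shaped sheets opening away from each other; a quadric.
Then, symmetries: mirror symmetry y ↦ −y ⇒ only even powers of y; mirror symmetry x ↦ −x ⇒ only even powers of x; the z ↦ −z reflection is a symmetry, so z appears only in even powers.
Next, from the visible intercepts: it misses every integer gridline on the y-axis; no x-intercept at any integer in the box.
Finally, solving for integer coefficients yields p as stated. Check: (0, 0, 1) on the z-axis lies on the surface, and p(0, 0, 1) = 0. ✓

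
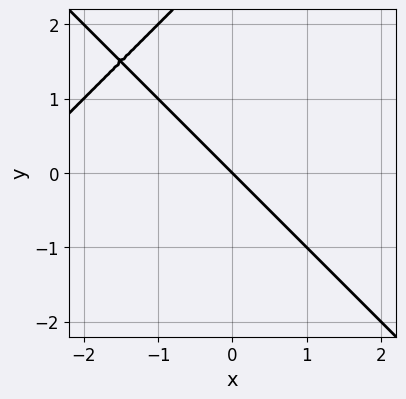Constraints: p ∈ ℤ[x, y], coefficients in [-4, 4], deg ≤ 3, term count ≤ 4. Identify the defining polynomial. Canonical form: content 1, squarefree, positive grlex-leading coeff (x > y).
(a) deg p = 2.
(b) Against the integer gridlines: one x-axis crossing is at x = 0; it crosses the y-axis at the gridline y = 0.
(c) The integer polynomial consistent with all of this is the stated p.

x^2 - y^2 + 3*x + 3*y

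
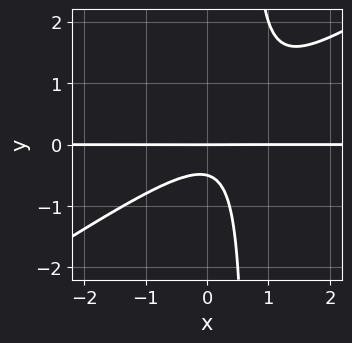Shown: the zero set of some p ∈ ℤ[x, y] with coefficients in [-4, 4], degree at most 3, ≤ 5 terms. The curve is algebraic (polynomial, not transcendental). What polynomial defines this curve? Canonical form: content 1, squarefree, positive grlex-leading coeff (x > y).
2*x^2*y - 3*x*y^2 - x*y + 2*y^2 + y

(a) The degree is 3 — no degree-2 curve has this shape.
(b) Against the integer gridlines: every point of the x-axis in the box is on the curve; it meets the y-axis at y = 0 (among the integer gridlines).
(c) Together with the visible shape, these determine p as stated.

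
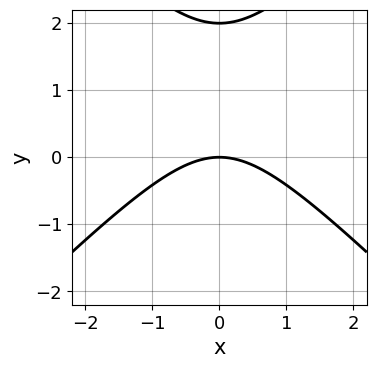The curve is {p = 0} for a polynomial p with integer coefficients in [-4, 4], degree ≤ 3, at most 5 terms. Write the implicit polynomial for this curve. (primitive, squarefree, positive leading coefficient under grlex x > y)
x^2 - y^2 + 2*y

The degree is 2 — no degree-1 curve has this shape.
Symmetries: the x ↦ −x reflection is a symmetry, so x appears only in even powers.
Reading off the gridlines: it meets the x-axis at x = 0 (among the integer gridlines); the y-axis gridline crossings are at y ∈ {0, 2}.
Fitting integer coefficients to these (and the overall shape) gives p.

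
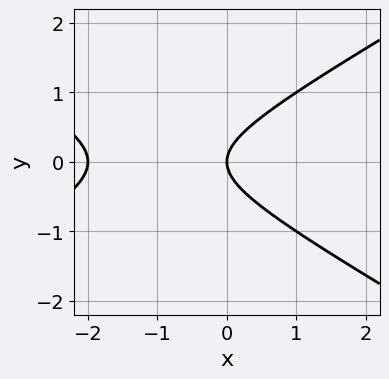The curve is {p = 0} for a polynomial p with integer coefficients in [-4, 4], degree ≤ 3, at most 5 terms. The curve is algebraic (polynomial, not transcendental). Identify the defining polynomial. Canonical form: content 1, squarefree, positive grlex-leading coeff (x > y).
First, degree: the shape is more complex than any degree-1 curve, so deg p = 2.
Then, symmetries: mirror symmetry y ↦ −y ⇒ only even powers of y.
Next, observable constraints: it crosses the y-axis at the gridline y = 0; the x-axis gridline crossings are at x ∈ {-2, 0}.
Finally, the integer polynomial consistent with all of this is the stated p.

x^2 - 3*y^2 + 2*x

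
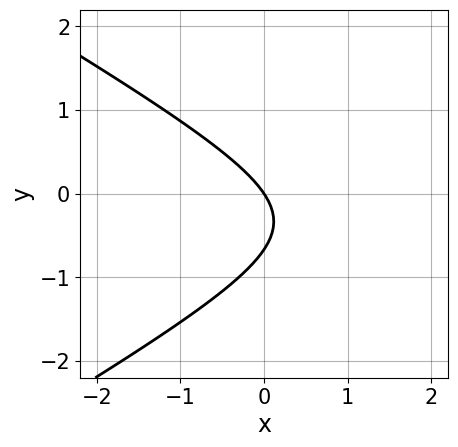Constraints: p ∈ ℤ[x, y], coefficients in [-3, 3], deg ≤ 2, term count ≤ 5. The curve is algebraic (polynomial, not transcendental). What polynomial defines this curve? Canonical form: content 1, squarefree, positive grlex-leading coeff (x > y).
x^2 - 3*y^2 - 3*x - 2*y

1. The degree is 2 — no degree-1 curve has this shape.
2. From the visible intercepts: one x-axis crossing is at x = 0; it crosses the y-axis at the gridline y = 0.
3. Putting this together gives p.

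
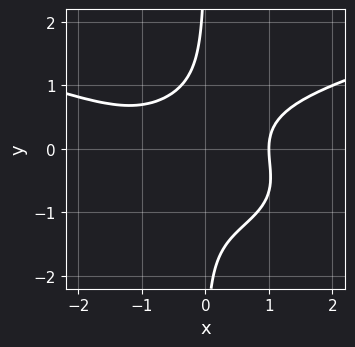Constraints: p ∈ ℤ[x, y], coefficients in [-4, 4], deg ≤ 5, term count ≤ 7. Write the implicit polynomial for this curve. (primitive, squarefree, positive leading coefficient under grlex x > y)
First, degree: the shape is more complex than any degree-3 curve, so deg p = 4.
Then, from the visible intercepts: no y-intercept at any integer in the box; it meets the x-axis at x = 1 (among the integer gridlines).
Finally, putting this together gives p.

3*x*y^3 - x^3 + 2*x*y^2 - x^2 + 2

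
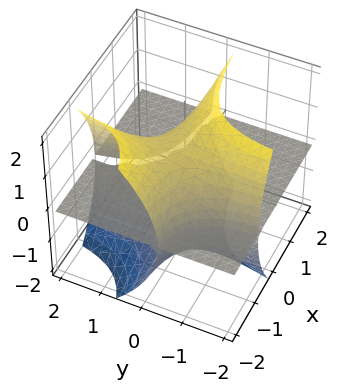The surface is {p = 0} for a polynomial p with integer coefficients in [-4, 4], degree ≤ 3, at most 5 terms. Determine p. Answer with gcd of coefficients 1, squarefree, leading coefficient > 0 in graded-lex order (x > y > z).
3*x*y*z + z^3 + 2*y*z - 2*z

1. I count 2 distinct pieces. Treating them together as one polynomial.
2. deg p = 3. The shape is more complex than any degree-2 surface.
3. Reading off the gridlines: every point of the y-axis in the box is on the surface; the visible x-axis segment lies entirely on the surface; it meets the z-axis at z = 0 (among the integer gridlines).
4. Matching integer coefficients to the picture gives p.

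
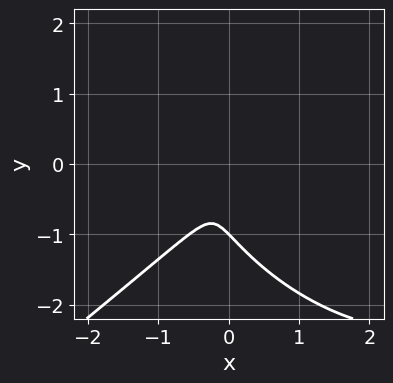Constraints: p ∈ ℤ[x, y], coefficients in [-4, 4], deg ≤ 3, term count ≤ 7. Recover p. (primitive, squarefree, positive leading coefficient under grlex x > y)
1. deg p = 3.
2. From the axis intercepts and sections: it meets the y-axis at y = -1 (among the integer gridlines).
3. These observations pin down the coefficients.

x^3 - 2*y^3 - 3*x^2 + 2*x*y - 2*y^2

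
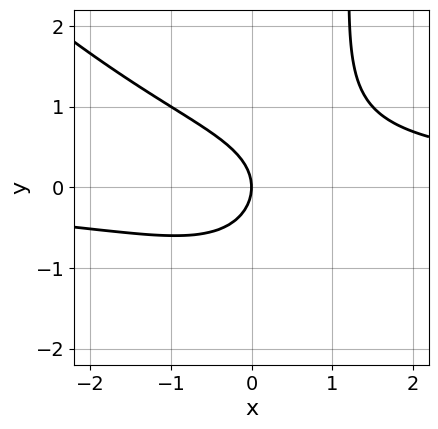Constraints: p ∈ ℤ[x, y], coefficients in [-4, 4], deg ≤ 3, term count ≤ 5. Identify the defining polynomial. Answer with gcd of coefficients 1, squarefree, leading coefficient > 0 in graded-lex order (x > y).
2*x^2*y + 2*x*y^2 - 3*y^2 - 3*x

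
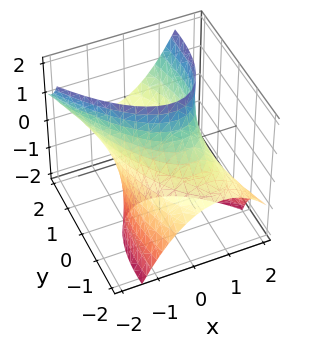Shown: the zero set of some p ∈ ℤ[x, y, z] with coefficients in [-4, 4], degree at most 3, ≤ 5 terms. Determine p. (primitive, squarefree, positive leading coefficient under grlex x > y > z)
3*x^2 + 2*x*y + y^2 - 3*y*z - 3

1. Degree: the shape is more complex than any degree-1 surface, so deg p = 2.
2. Against the integer gridlines: the surface avoids every integer z-axis point in the box; the x-axis gridline crossings are at x ∈ {-1, 1}.
3. Matching integer coefficients to the picture gives p.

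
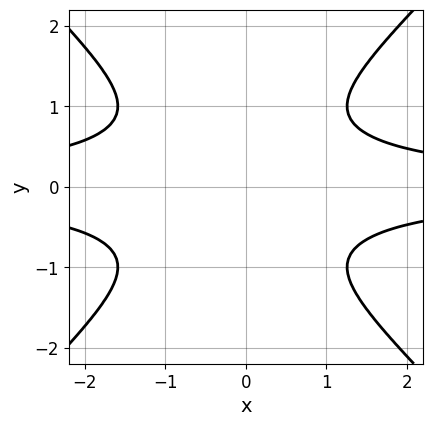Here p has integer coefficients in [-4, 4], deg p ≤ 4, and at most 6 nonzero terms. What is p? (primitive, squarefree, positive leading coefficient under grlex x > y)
3*x^2*y^2 - 3*y^4 + x*y^2 - 3

deg p = 4. The shape is more complex than any degree-3 curve.
Symmetries: it's symmetric under y → −y, forcing even powers of y.
Observable constraints: no y-intercept at any integer in the box; no x-intercept at any integer in the box.
Matching integer coefficients to the picture gives p.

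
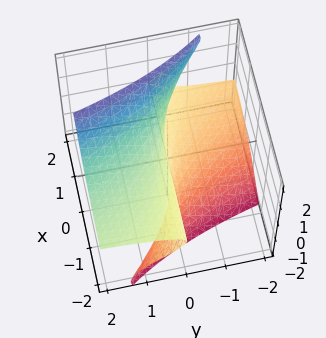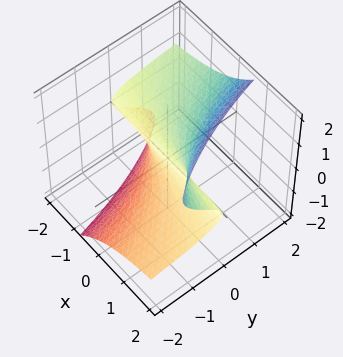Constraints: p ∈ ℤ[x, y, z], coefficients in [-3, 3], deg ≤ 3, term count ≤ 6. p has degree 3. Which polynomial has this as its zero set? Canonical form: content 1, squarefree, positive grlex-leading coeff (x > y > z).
The degree is 3 — no degree-2 surface has this shape.
Against the integer gridlines: it crosses the z-axis at the gridline z = 0; the visible x-axis segment lies entirely on the surface; one y-axis crossing is at y = 0.
Matching integer coefficients to the picture gives p.

x*y*z + 3*x*z^2 - 2*z^3 + 3*y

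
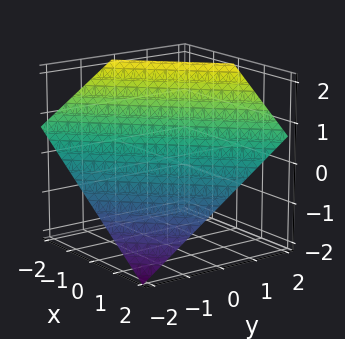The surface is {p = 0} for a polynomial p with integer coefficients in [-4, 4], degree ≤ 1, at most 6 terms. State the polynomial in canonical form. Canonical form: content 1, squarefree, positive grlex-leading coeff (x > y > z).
2*x - 2*y + 3*z - 2

1. The degree is 1 — the surface is flat (a plane).
2. Reading off the gridlines: one x-axis crossing is at x = 1; it meets the y-axis at y = -1 (among the integer gridlines).
3. These observations pin down the coefficients.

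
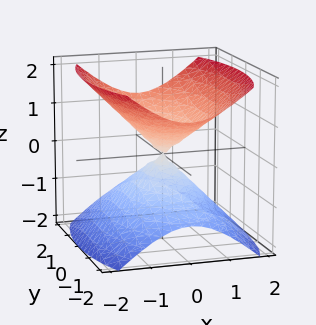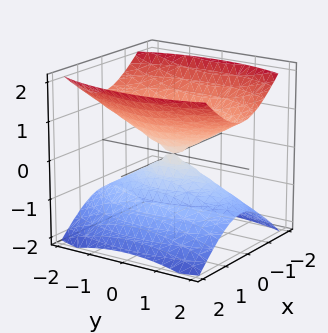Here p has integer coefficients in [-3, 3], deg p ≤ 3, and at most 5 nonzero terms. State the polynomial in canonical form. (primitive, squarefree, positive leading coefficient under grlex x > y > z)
1. The picture has 2 separate pieces.
2. deg p = 2.
3. Symmetries: mirror symmetry x ↦ −x ⇒ only even powers of x; it's symmetric under z → −z, forcing even powers of z; it's symmetric under y → −y, forcing even powers of y.
4. From the axis intercepts and sections: one x-axis crossing is at x = 0; it meets the y-axis at y = 0 (among the integer gridlines).
5. These observations pin down the coefficients.

3*x^2 + y^2 - 3*z^2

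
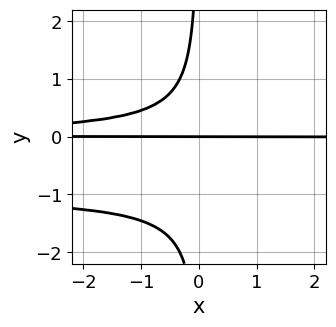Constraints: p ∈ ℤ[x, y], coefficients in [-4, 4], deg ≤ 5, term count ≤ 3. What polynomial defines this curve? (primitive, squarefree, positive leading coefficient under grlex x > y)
3*x*y^3 + 3*x*y^2 + 2*y

(a) deg p = 4. The shape is more complex than any degree-3 curve.
(b) Against the integer gridlines: every point of the x-axis in the box is on the curve; it crosses the y-axis at the gridline y = 0.
(c) Together with the visible shape, these determine p as stated.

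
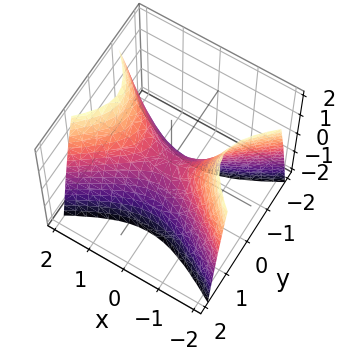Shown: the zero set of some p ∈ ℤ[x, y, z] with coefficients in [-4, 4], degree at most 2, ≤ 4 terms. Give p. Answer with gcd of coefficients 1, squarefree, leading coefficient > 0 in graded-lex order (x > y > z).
(a) deg p = 2. A saddle surface; a quadric.
(b) Symmetries: mirror symmetry x ↦ −x ⇒ only even powers of x; mirror symmetry y ↦ −y ⇒ only even powers of y.
(c) Observable constraints: one y-axis crossing is at y = 0; one x-axis crossing is at x = 0.
(d) Solving for integer coefficients yields p as stated.

x^2 - 2*y^2 - z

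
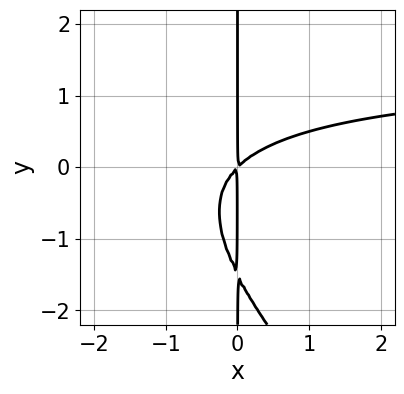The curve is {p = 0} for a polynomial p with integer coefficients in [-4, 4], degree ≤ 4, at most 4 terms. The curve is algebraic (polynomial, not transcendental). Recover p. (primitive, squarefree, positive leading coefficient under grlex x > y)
First, degree: a generic line meets the curve in up to 3 points, so deg p = 3.
Then, observable constraints: every point of the y-axis in the box is on the curve.
Finally, solving for integer coefficients yields p as stated.

2*x^2*y + 2*x*y^2 - 3*x^2 + 3*x*y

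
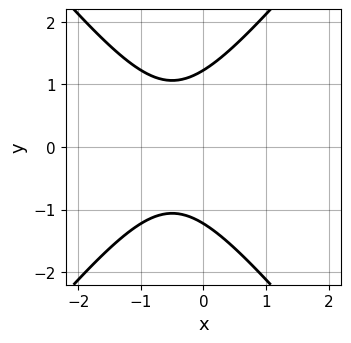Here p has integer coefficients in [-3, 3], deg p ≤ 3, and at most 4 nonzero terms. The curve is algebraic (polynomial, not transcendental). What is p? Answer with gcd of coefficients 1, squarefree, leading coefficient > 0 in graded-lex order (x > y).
3*x^2 - 2*y^2 + 3*x + 3

1. deg p = 2.
2. Symmetries: the y ↦ −y reflection is a symmetry, so y appears only in even powers.
3. Against the integer gridlines: the curve avoids every integer x-axis point in the box.
4. These observations pin down the coefficients.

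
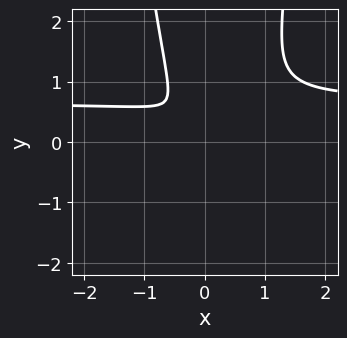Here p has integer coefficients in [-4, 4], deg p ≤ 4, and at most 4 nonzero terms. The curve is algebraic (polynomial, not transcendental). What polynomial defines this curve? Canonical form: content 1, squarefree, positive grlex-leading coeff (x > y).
(a) deg p = 3. No degree-2 curve has this shape.
(b) The integer polynomial consistent with all of this is the stated p.

3*x^2*y - 2*x^2 - x*y - y^2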